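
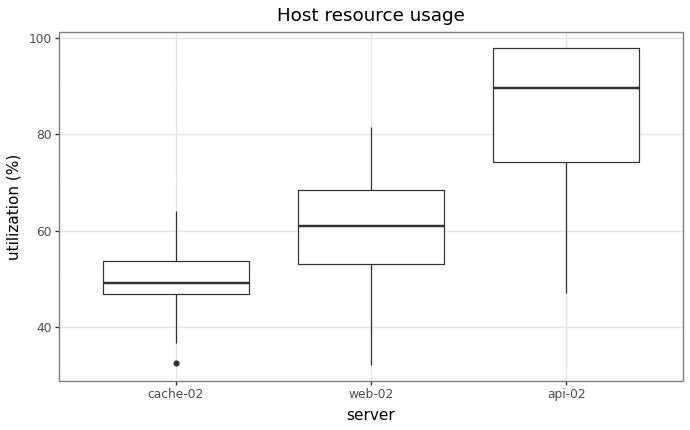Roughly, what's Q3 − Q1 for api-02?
Q3 ≈ 100, Q1 ≈ 75; IQR ≈ 25.

≈ 25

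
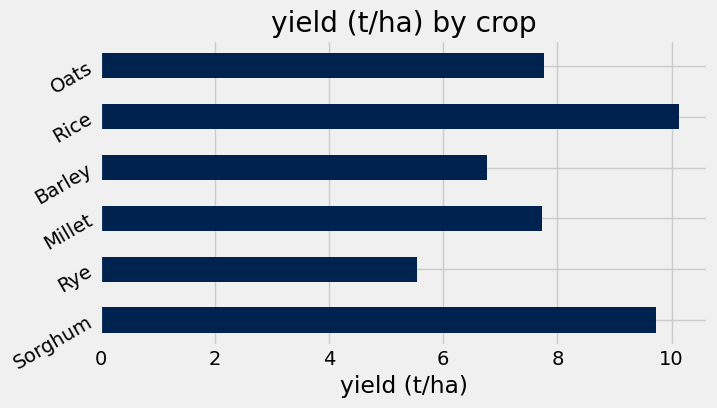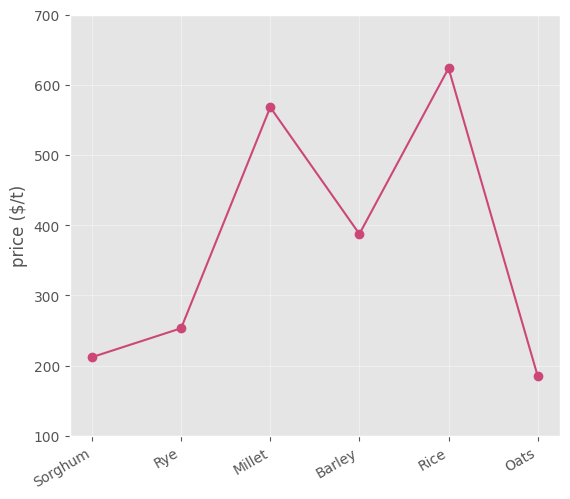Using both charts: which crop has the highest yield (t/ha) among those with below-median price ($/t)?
Chart 2 median price ($/t) ≈ 300; below-median crops: Sorghum, Rye, Oats. Among those, Sorghum has the highest yield (t/ha) (≈ 10).

Sorghum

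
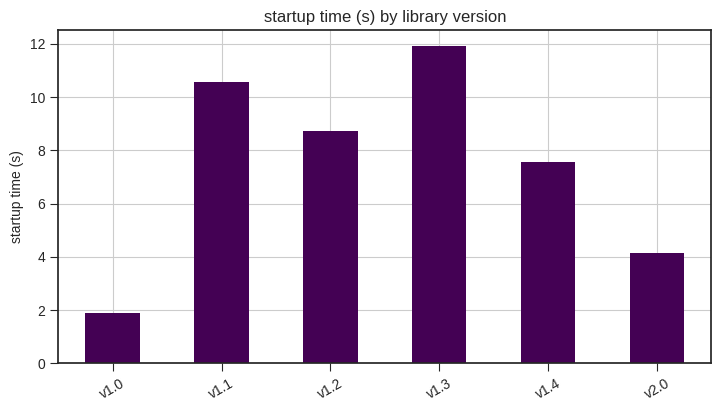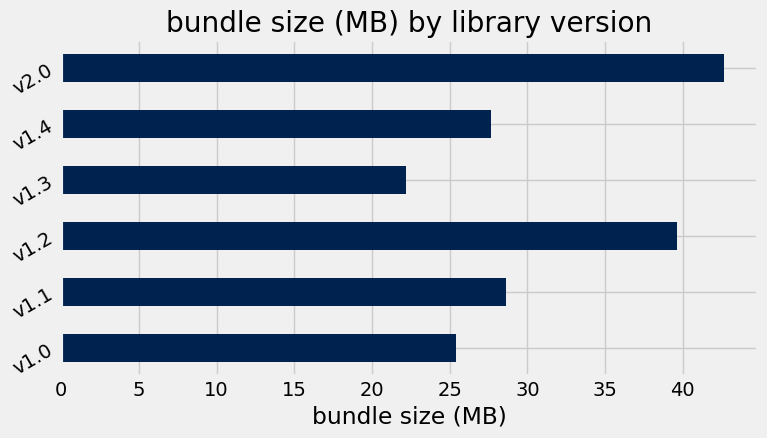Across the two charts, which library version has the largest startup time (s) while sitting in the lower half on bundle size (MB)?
v1.3

Chart 2 median bundle size (MB) ≈ 30; below-median library versions: v1.0, v1.3, v1.4. Among those, v1.3 has the highest startup time (s) (≈ 12).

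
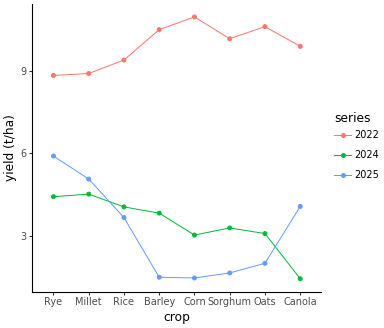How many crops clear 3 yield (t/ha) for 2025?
Above 3: Rye, Millet, Rice, Canola.

4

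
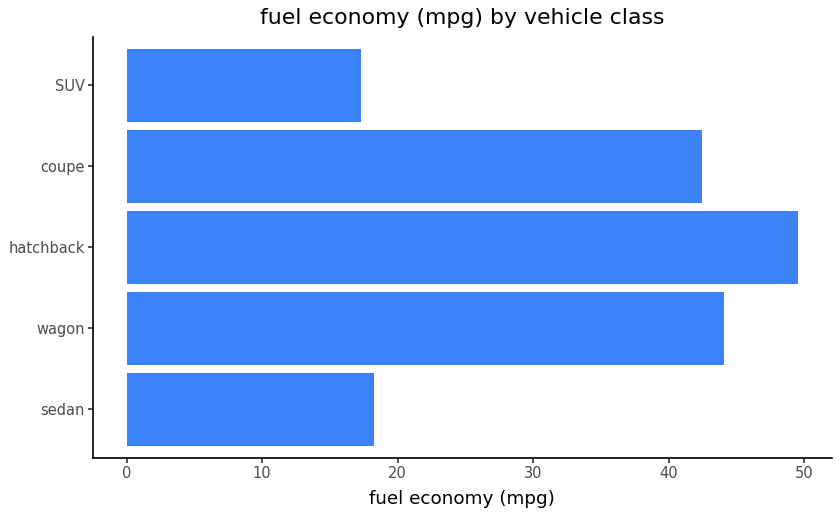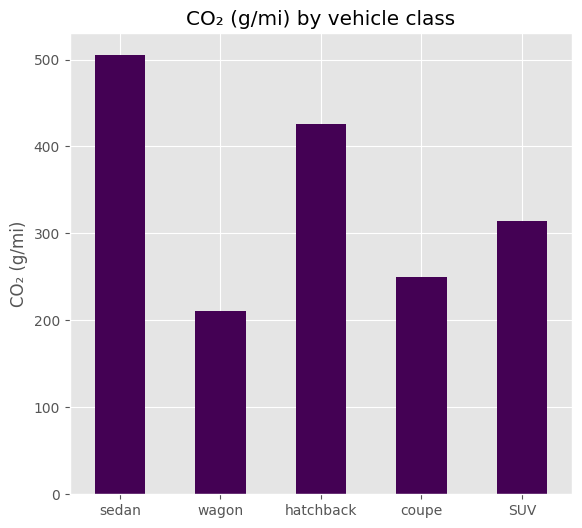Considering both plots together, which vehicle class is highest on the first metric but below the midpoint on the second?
Chart 2 median CO₂ (g/mi) ≈ 300; below-median vehicle classes: wagon, coupe. Among those, wagon has the highest fuel economy (mpg) (≈ 45).

wagon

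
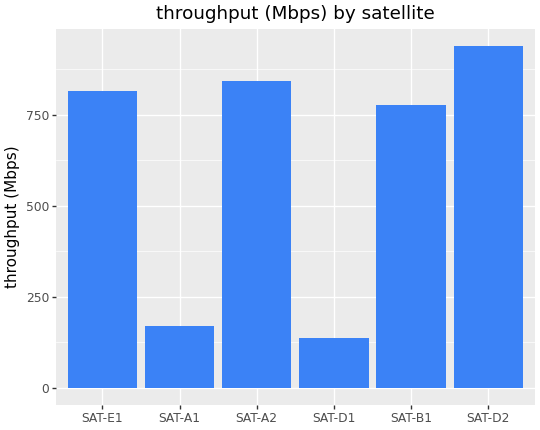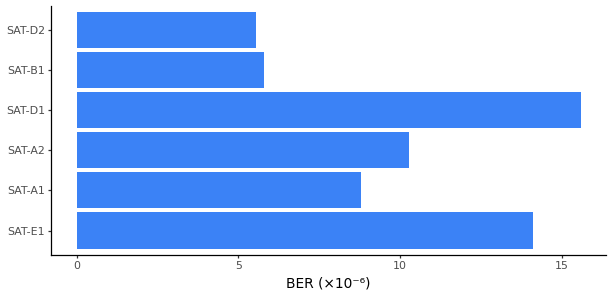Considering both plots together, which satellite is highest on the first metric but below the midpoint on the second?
Chart 2 median BER (×10⁻⁶) ≈ 10; below-median satellites: SAT-A1, SAT-B1, SAT-D2. Among those, SAT-D2 has the highest throughput (Mbps) (≈ 900).

SAT-D2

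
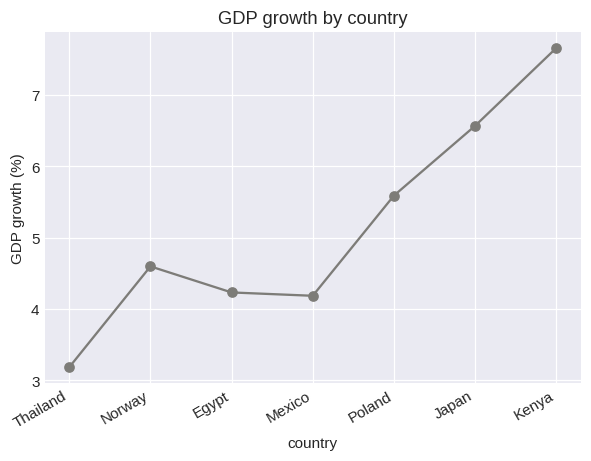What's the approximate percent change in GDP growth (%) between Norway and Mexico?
≈ -11.1%

Norway ≈ 4.5, Mexico ≈ 4.0; (4.0 − 4.5) / 4.5 ≈ -11.1%.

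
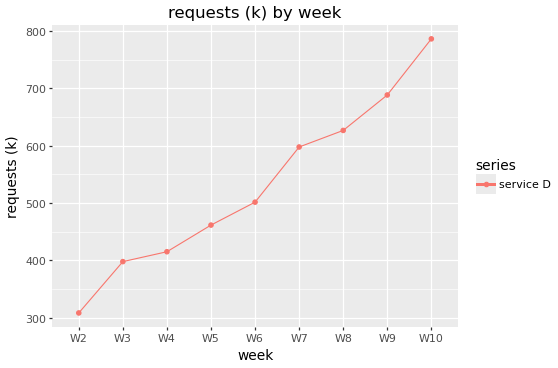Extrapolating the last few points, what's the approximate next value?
≈ 875

Last three: 650, 700, 800 → slope ≈ 75/step → next ≈ 875.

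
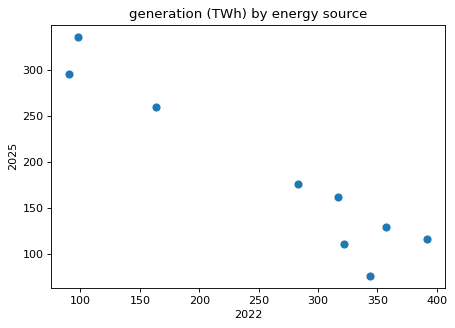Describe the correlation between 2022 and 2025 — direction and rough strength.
negative, strong

Points are negatively correlated; strong (|r| ≈ 1.0).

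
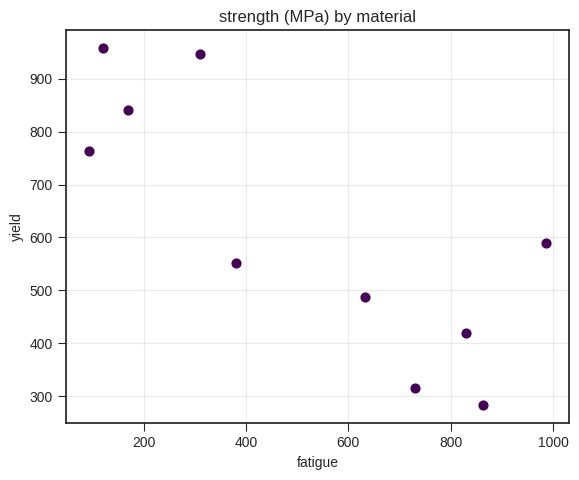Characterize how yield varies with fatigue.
Points are negatively correlated; strong (|r| ≈ 0.8).

negative, strong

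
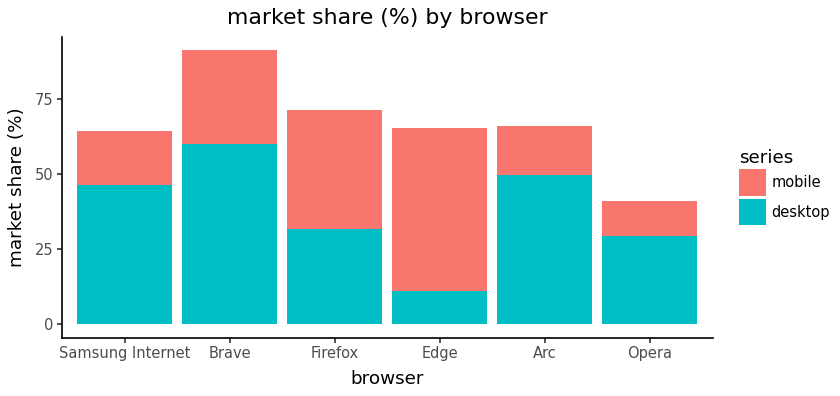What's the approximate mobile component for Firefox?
≈ 40

mobile top ≈ 70, bottom ≈ 30; segment ≈ 40.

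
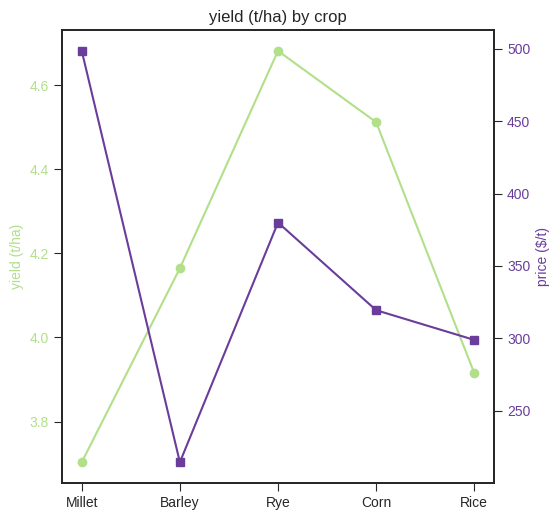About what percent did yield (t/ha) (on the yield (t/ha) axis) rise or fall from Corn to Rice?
Corn ≈ 4.5, Rice ≈ 3.9; (3.9 − 4.5) / 4.5 ≈ -13.3%.

≈ -13.3%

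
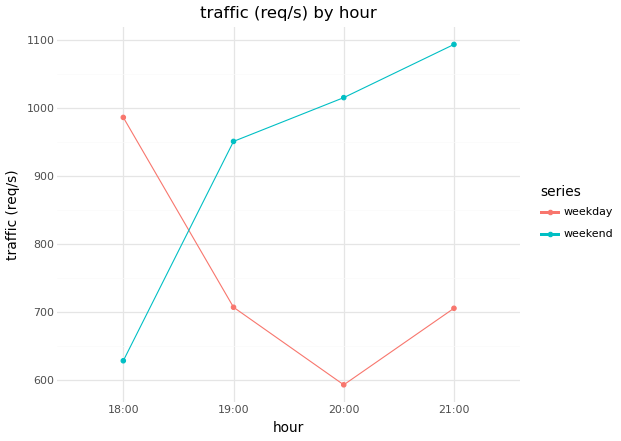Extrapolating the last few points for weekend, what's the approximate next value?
Last three: 950, 1000, 1100 → slope ≈ 75/step → next ≈ 1175.

≈ 1175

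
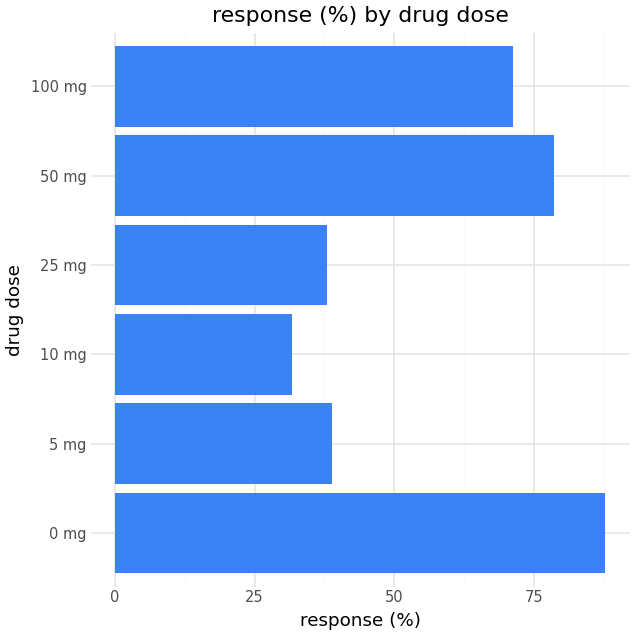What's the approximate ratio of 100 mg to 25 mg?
≈ 1.75×

100 mg ≈ 70, 25 mg ≈ 40; 70/40 ≈ 1.75.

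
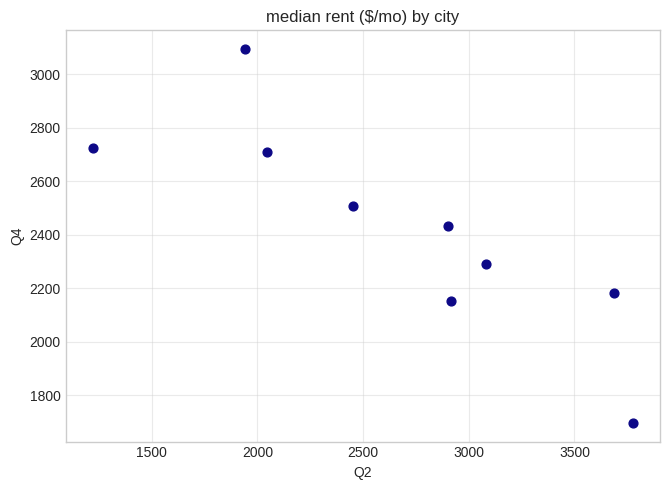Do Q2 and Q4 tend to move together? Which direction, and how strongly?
Points are negatively correlated; strong (|r| ≈ 0.8).

negative, strong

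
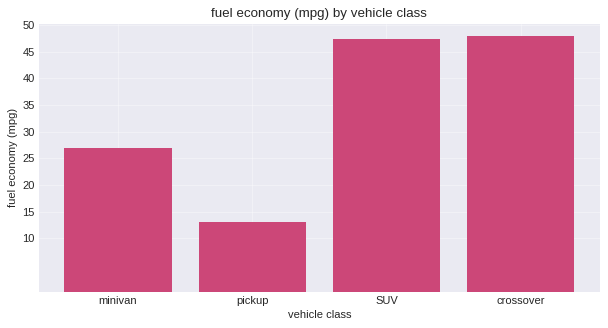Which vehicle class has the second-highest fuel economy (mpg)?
SUV

Top 3: crossover ≈ 50, SUV ≈ 45, minivan ≈ 25.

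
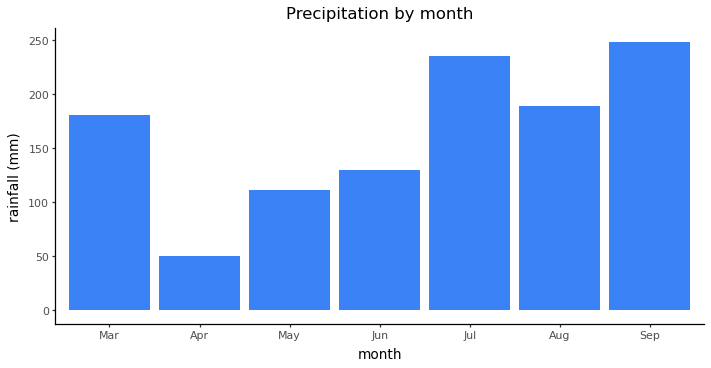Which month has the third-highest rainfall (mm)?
Top 4: Sep ≈ 250, Jul ≈ 225, Aug ≈ 200, Mar ≈ 175.

Aug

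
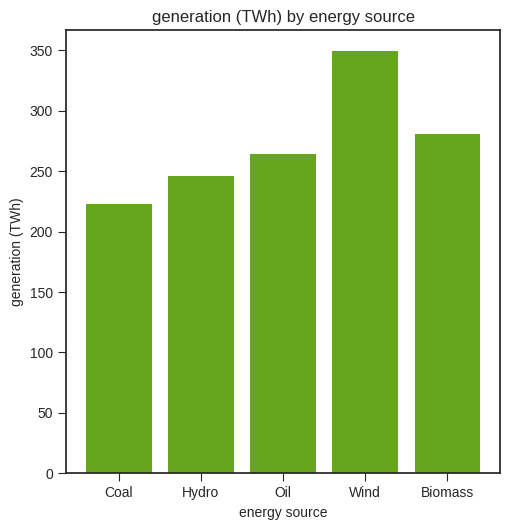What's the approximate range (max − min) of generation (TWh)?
Max Wind ≈ 350, min Coal ≈ 200; range ≈ 150.

≈ 150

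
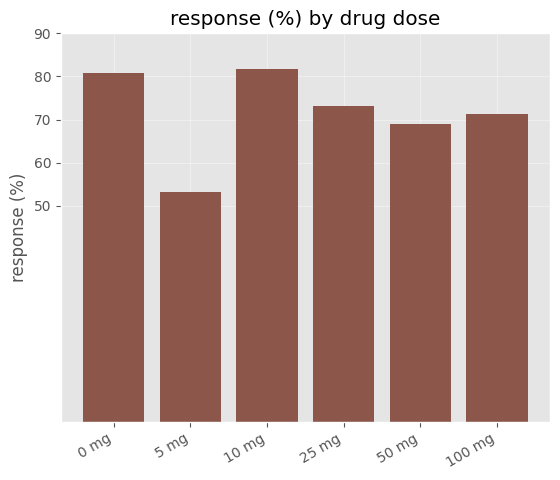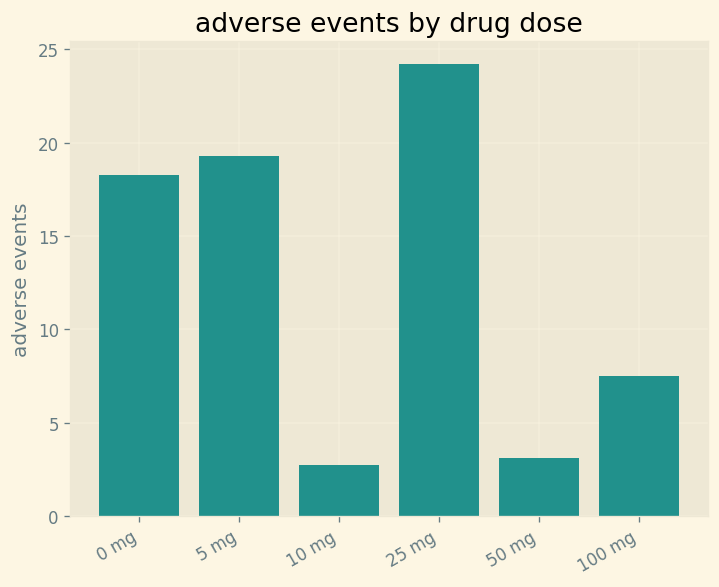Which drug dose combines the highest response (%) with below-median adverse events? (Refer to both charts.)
10 mg

Chart 2 median adverse events ≈ 15; below-median drug doses: 10 mg, 50 mg, 100 mg. Among those, 10 mg has the highest response (%) (≈ 80).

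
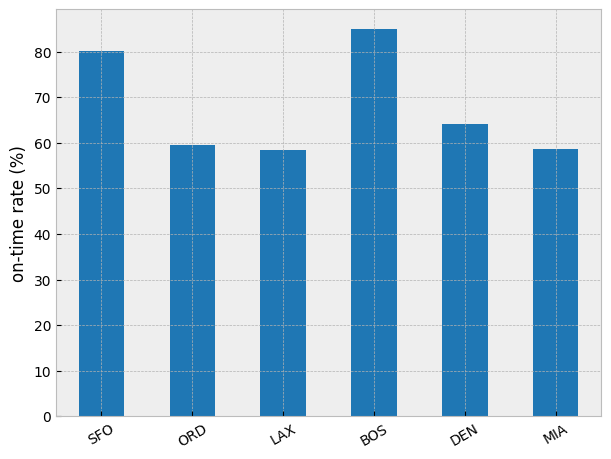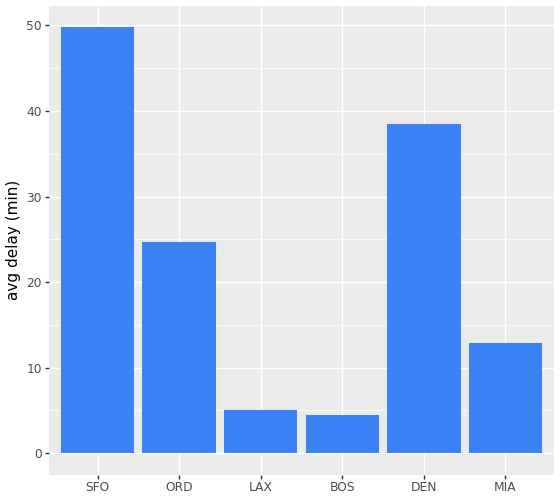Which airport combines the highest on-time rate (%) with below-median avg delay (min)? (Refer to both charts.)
Chart 2 median avg delay (min) ≈ 20; below-median airports: LAX, BOS, MIA. Among those, BOS has the highest on-time rate (%) (≈ 80).

BOS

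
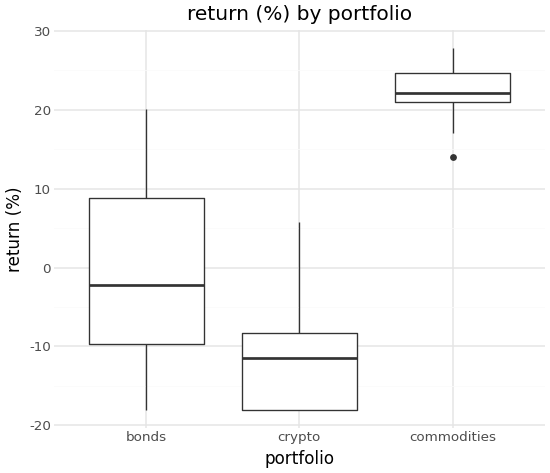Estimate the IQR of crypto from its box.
≈ 10

Q3 ≈ -10, Q1 ≈ -20; IQR ≈ 10.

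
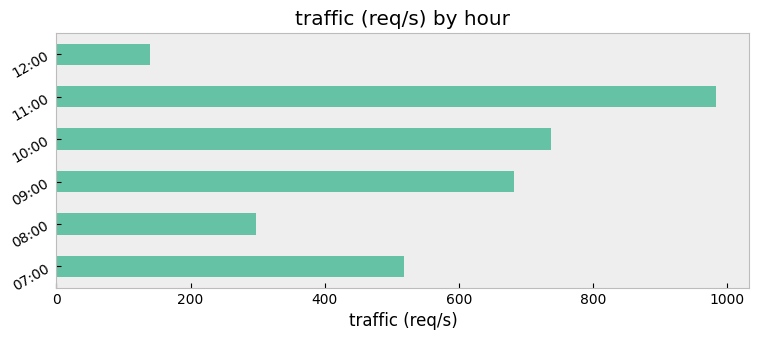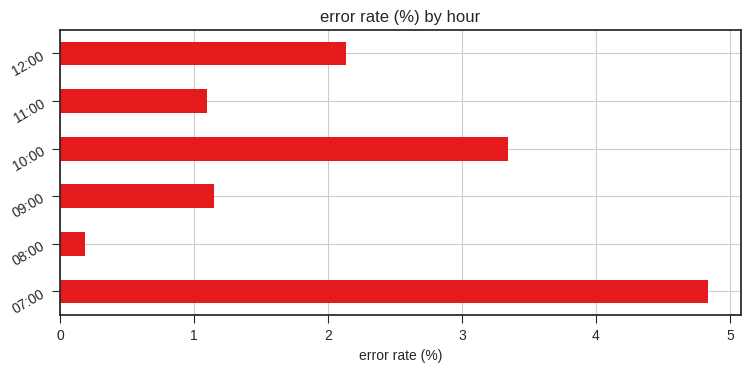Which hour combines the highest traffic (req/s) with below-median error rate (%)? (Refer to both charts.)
11:00

Chart 2 median error rate (%) ≈ 1.5; below-median hours: 08:00, 09:00, 11:00. Among those, 11:00 has the highest traffic (req/s) (≈ 1000).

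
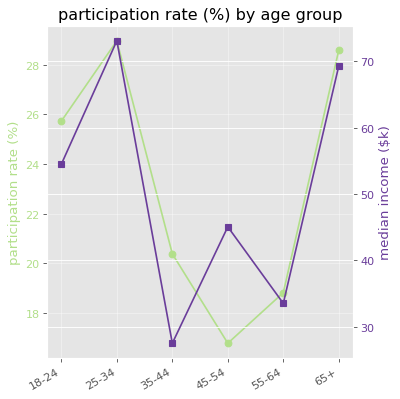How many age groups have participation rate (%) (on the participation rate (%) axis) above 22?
Above 22: 18-24, 25-34, 65+.

3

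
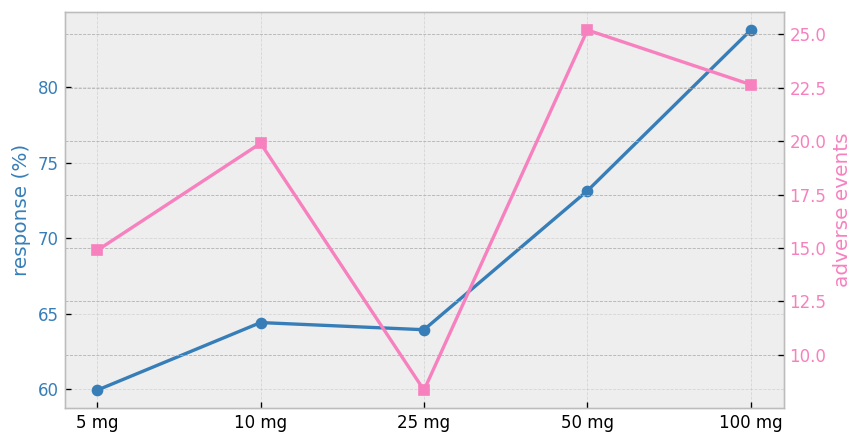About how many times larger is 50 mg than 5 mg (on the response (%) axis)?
≈ 1.23×

50 mg ≈ 74, 5 mg ≈ 60; 74/60 ≈ 1.23.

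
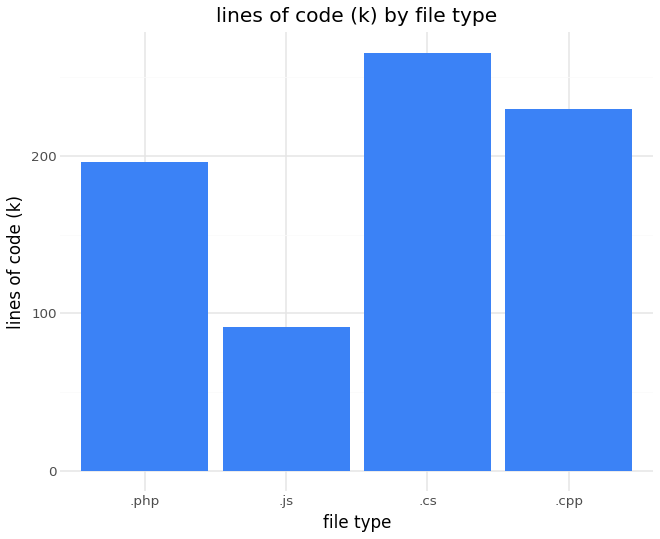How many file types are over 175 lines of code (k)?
Above 175: .php, .cs, .cpp.

3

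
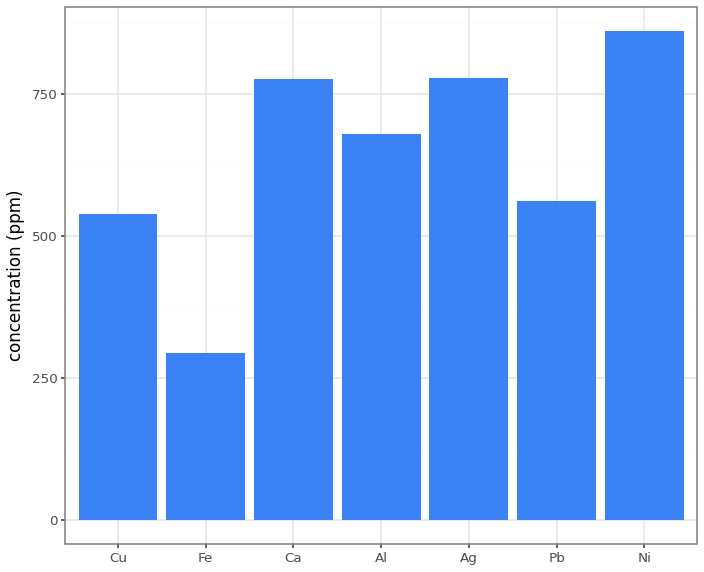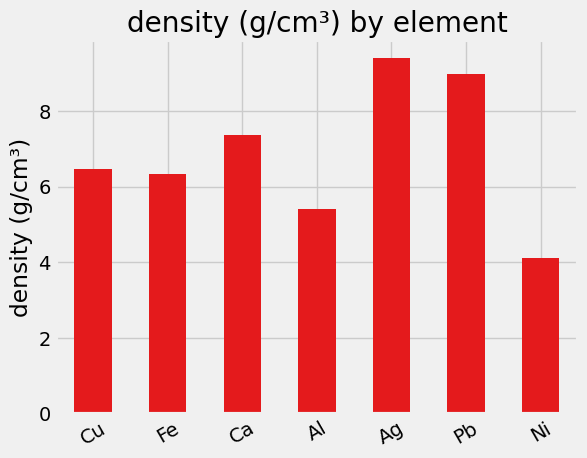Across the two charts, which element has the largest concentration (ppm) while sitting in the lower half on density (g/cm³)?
Ni

Chart 2 median density (g/cm³) ≈ 6; below-median elements: Fe, Al, Ni. Among those, Ni has the highest concentration (ppm) (≈ 900).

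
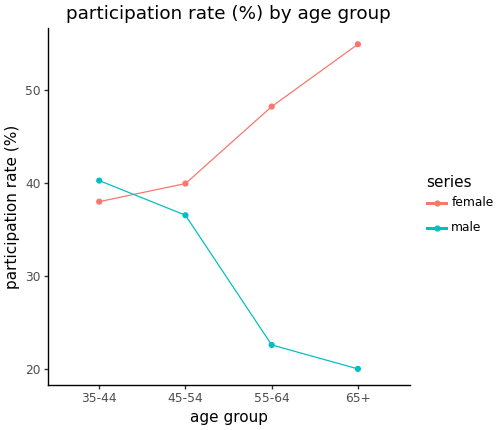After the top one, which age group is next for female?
Top 3 for female: 65+ ≈ 55, 55-64 ≈ 50, 45-54 ≈ 40.

55-64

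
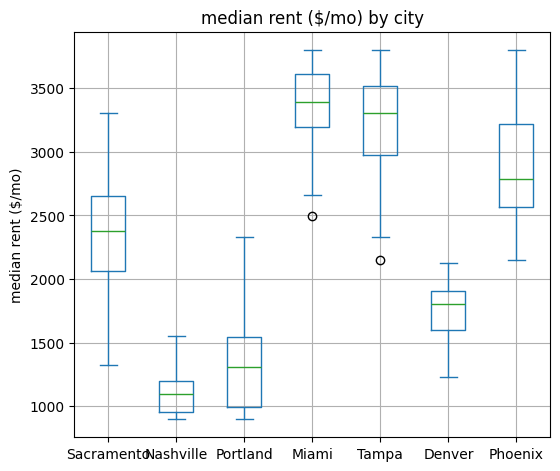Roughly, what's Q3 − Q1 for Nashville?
Q3 ≈ 1200, Q1 ≈ 1000; IQR ≈ 200.

≈ 200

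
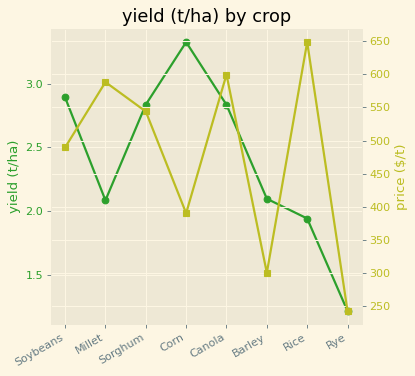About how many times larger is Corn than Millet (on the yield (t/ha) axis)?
≈ 1.7×

Corn ≈ 3.4, Millet ≈ 2.0; 3.4/2.0 ≈ 1.7.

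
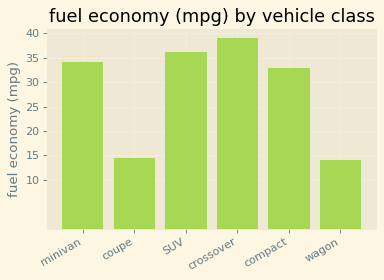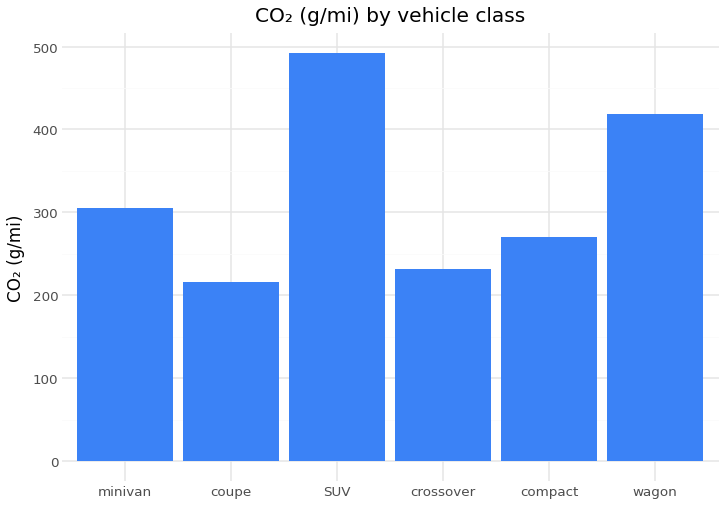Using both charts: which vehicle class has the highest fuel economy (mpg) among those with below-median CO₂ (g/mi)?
crossover

Chart 2 median CO₂ (g/mi) ≈ 300; below-median vehicle classes: coupe, crossover, compact. Among those, crossover has the highest fuel economy (mpg) (≈ 40).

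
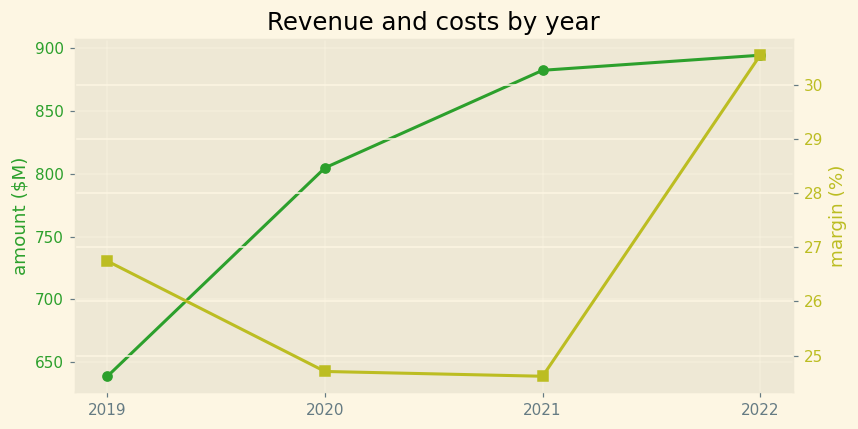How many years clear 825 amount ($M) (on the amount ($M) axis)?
2

Above 825: 2021, 2022.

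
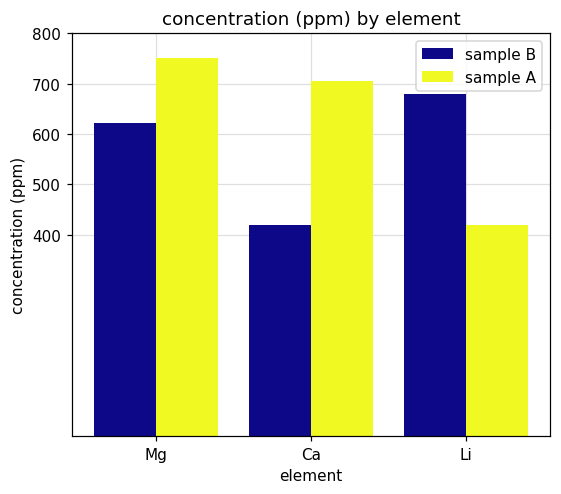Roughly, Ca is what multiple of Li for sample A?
Ca ≈ 700, Li ≈ 400; 700/400 ≈ 1.75.

≈ 1.75×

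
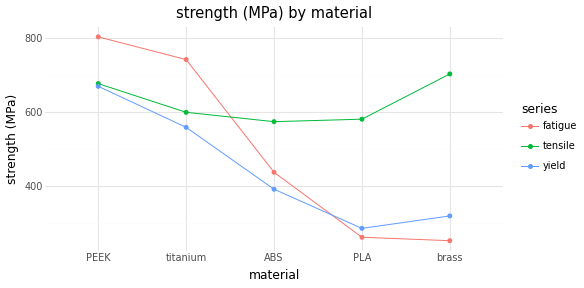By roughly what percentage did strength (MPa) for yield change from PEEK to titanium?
≈ -15.4%

PEEK ≈ 650, titanium ≈ 550; (550 − 650) / 650 ≈ -15.4%.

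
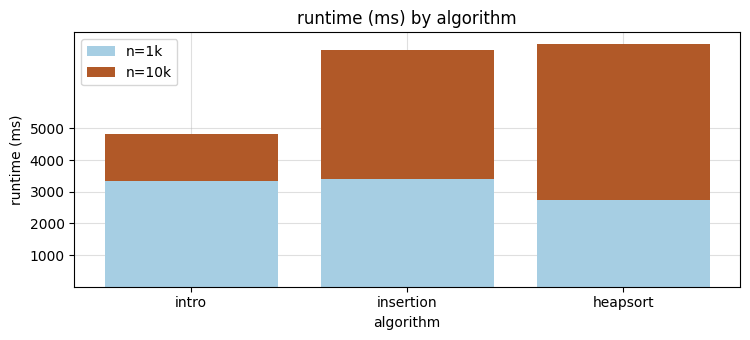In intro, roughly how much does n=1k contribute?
≈ 3000

n=1k top ≈ 3000, bottom ≈ 0; segment ≈ 3000.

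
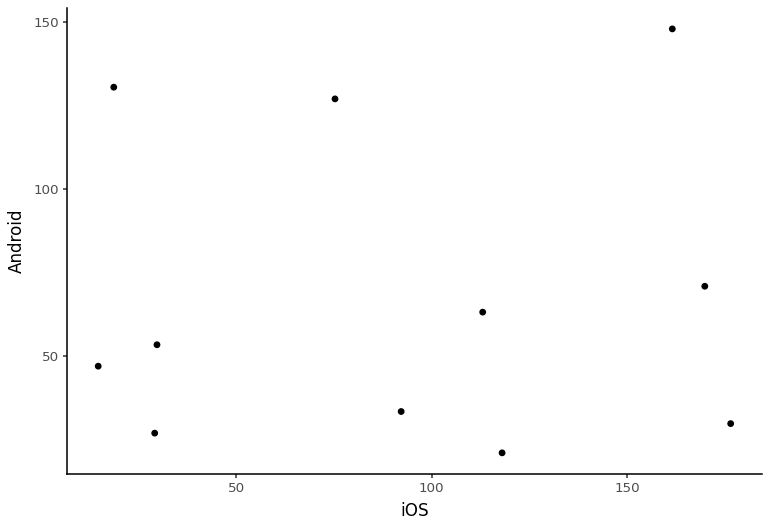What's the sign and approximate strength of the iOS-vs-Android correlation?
no clear correlation

Points are roughly uncorrelated; weak (|r| ≈ 0.0).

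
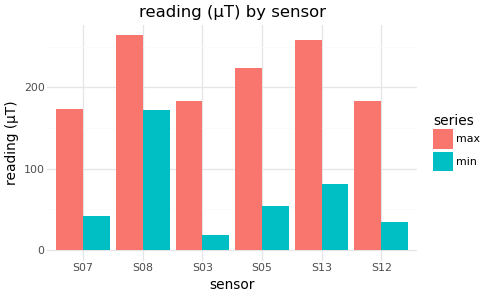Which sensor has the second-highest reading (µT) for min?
Top 3 for min: S08 ≈ 175, S13 ≈ 75, S05 ≈ 50.

S13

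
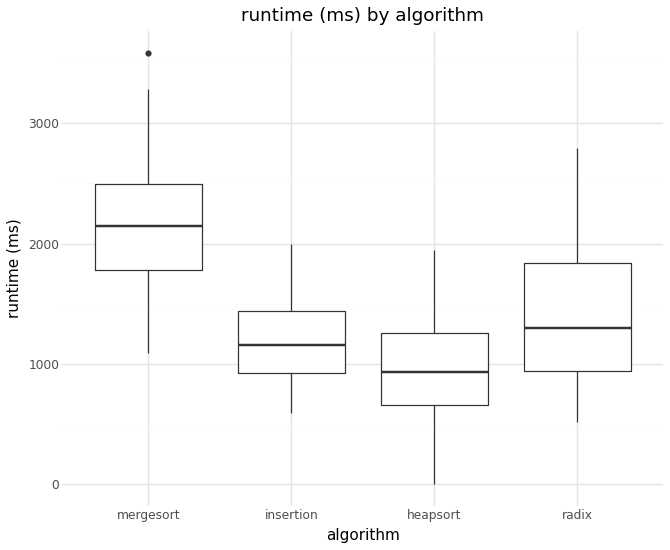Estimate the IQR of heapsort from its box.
Q3 ≈ 1200, Q1 ≈ 600; IQR ≈ 600.

≈ 600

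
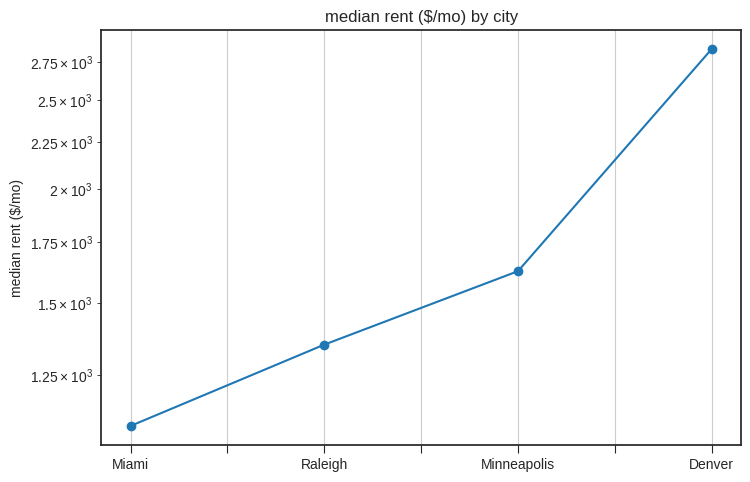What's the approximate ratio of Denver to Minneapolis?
≈ 1.75×

Denver ≈ 2800, Minneapolis ≈ 1600; 2800/1600 ≈ 1.75.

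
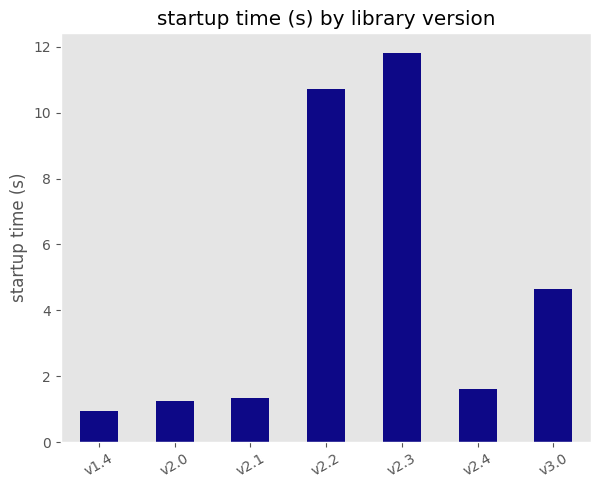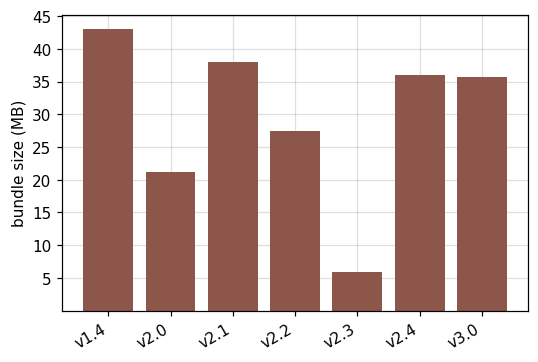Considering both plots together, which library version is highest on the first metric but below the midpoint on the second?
v2.3

Chart 2 median bundle size (MB) ≈ 35; below-median library versions: v2.0, v2.2, v2.3. Among those, v2.3 has the highest startup time (s) (≈ 12).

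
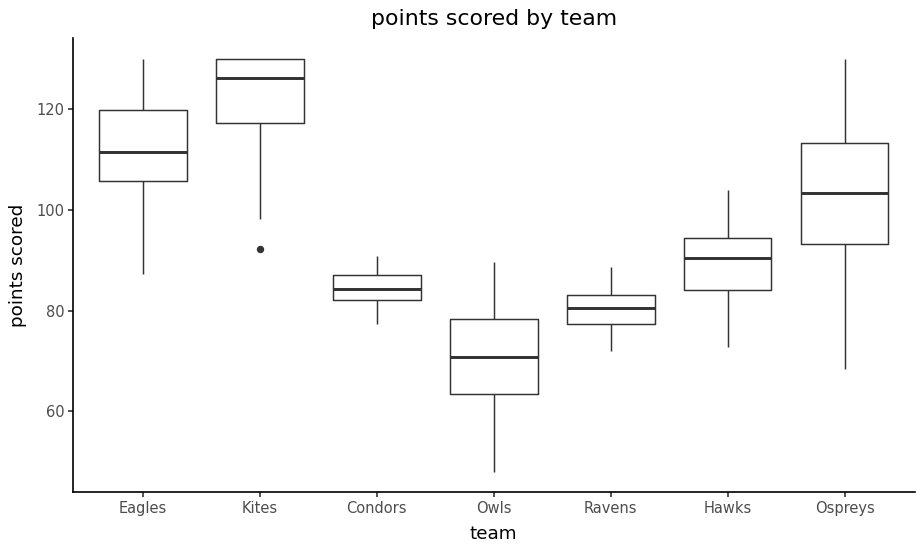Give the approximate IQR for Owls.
≈ 15

Q3 ≈ 80, Q1 ≈ 65; IQR ≈ 15.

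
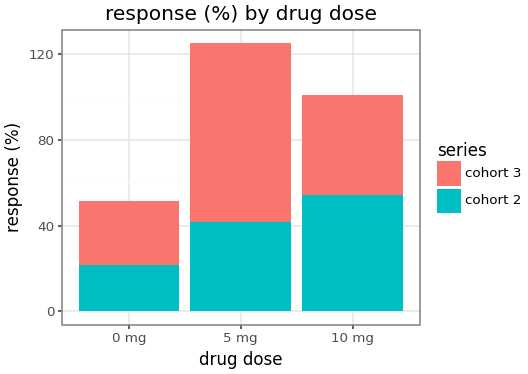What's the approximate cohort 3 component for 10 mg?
≈ 40

cohort 3 top ≈ 100, bottom ≈ 60; segment ≈ 40.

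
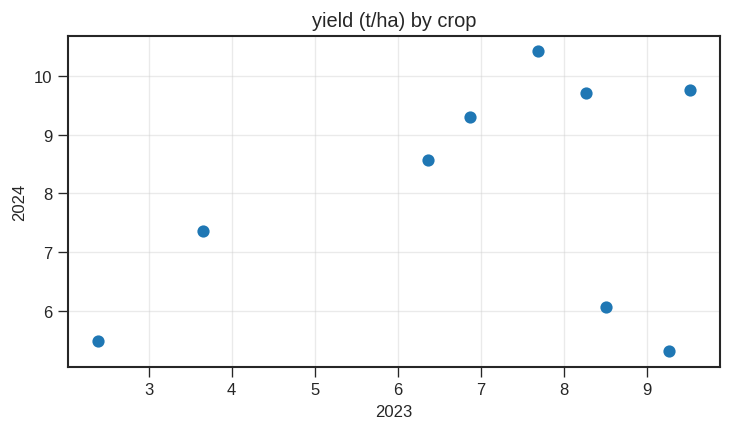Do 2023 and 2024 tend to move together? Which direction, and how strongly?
Points are positively correlated; weak (|r| ≈ 0.3).

positive, weak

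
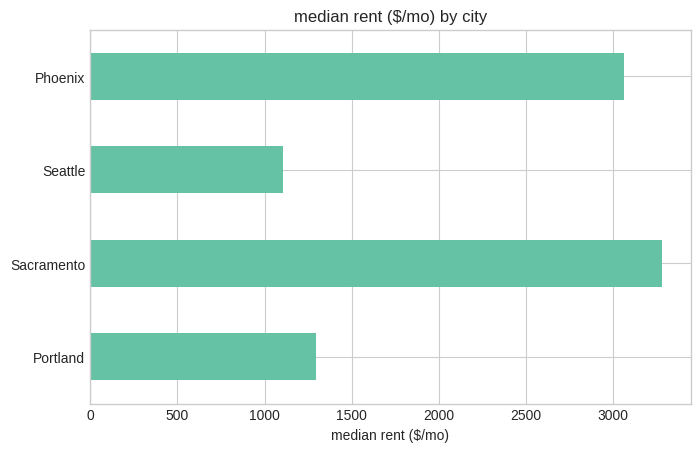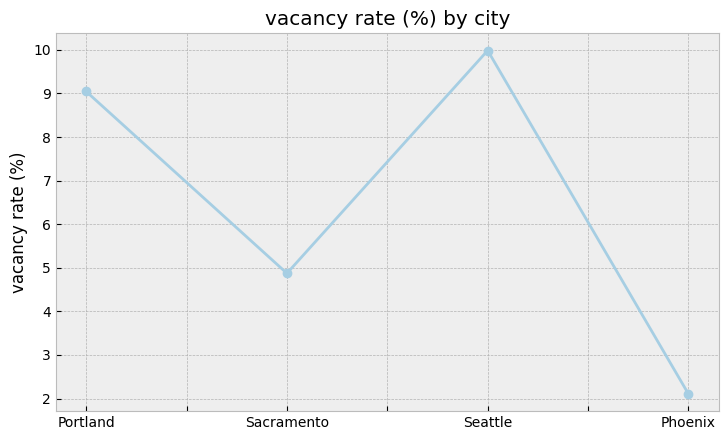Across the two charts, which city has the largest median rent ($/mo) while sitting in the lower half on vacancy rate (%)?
Chart 2 median vacancy rate (%) ≈ 7; below-median cities: Sacramento, Phoenix. Among those, Sacramento has the highest median rent ($/mo) (≈ 3500).

Sacramento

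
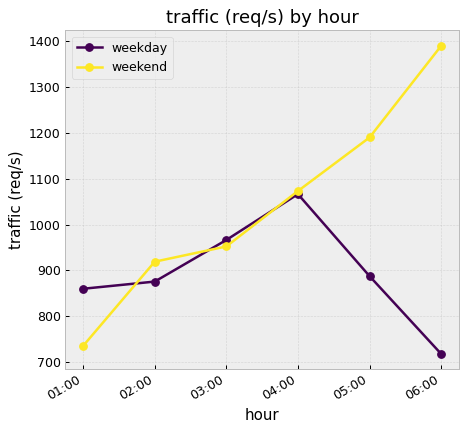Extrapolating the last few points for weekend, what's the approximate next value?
≈ 1550

Last three: 1100, 1200, 1400 → slope ≈ 150/step → next ≈ 1550.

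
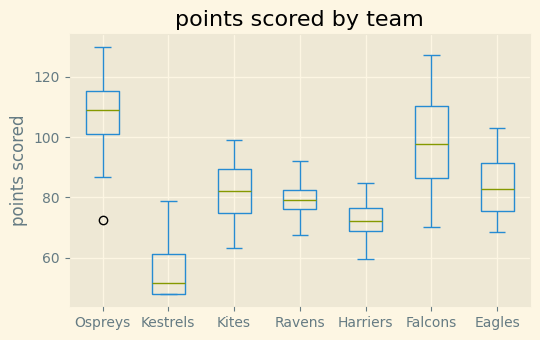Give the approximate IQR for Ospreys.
Q3 ≈ 115, Q1 ≈ 100; IQR ≈ 15.

≈ 15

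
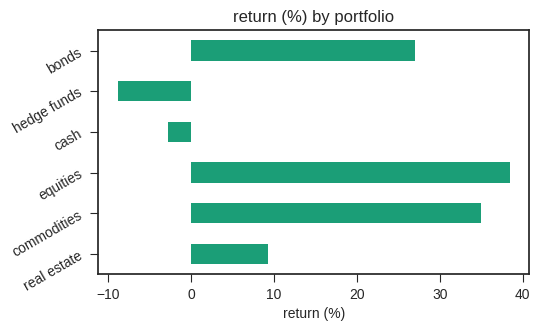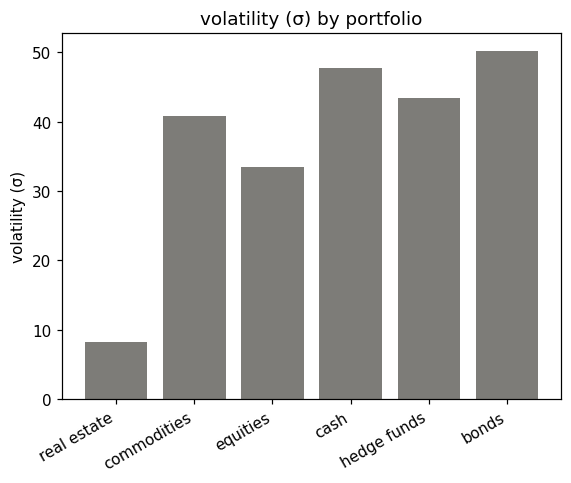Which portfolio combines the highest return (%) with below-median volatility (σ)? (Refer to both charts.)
equities

Chart 2 median volatility (σ) ≈ 40; below-median portfolios: real estate, commodities, equities. Among those, equities has the highest return (%) (≈ 40).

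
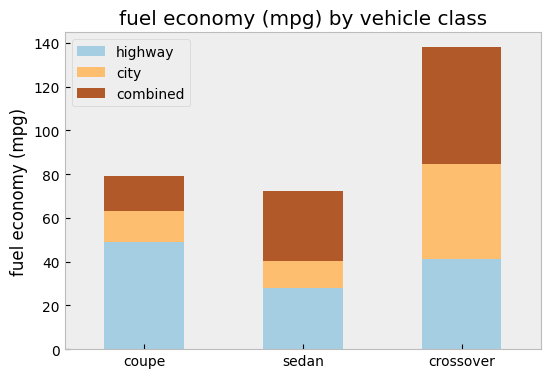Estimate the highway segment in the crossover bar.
≈ 40

highway top ≈ 40, bottom ≈ 0; segment ≈ 40.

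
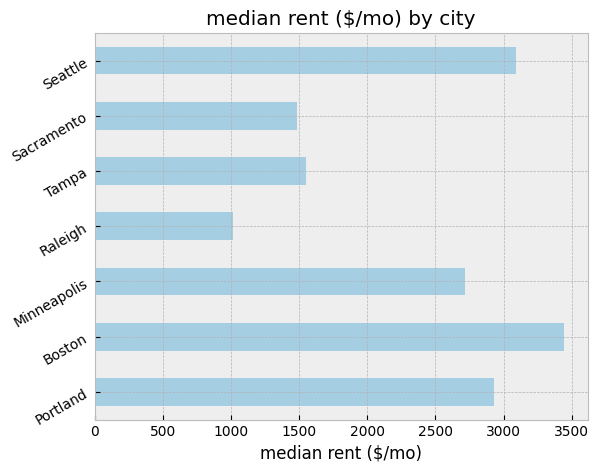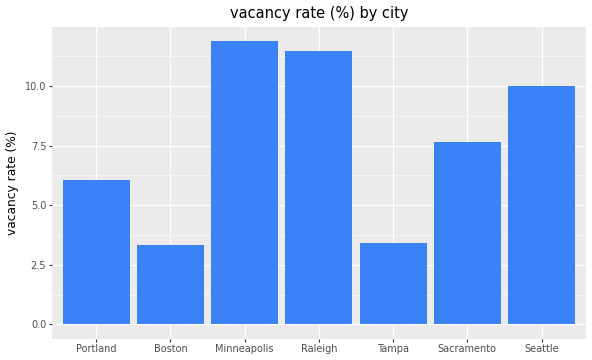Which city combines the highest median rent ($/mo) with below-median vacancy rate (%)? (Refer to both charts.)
Chart 2 median vacancy rate (%) ≈ 8; below-median cities: Portland, Boston, Tampa. Among those, Boston has the highest median rent ($/mo) (≈ 3500).

Boston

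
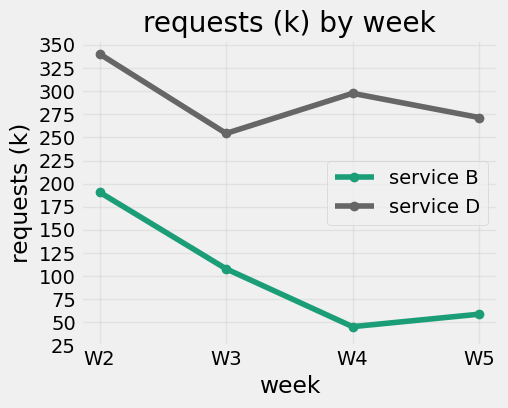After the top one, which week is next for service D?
Top 3 for service D: W2 ≈ 350, W4 ≈ 300, W5 ≈ 275.

W4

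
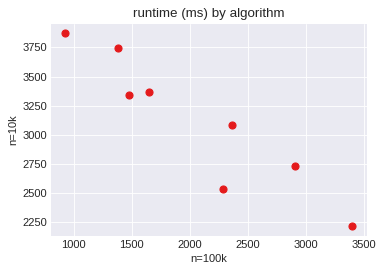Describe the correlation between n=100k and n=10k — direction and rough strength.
negative, strong

Points are negatively correlated; strong (|r| ≈ 0.9).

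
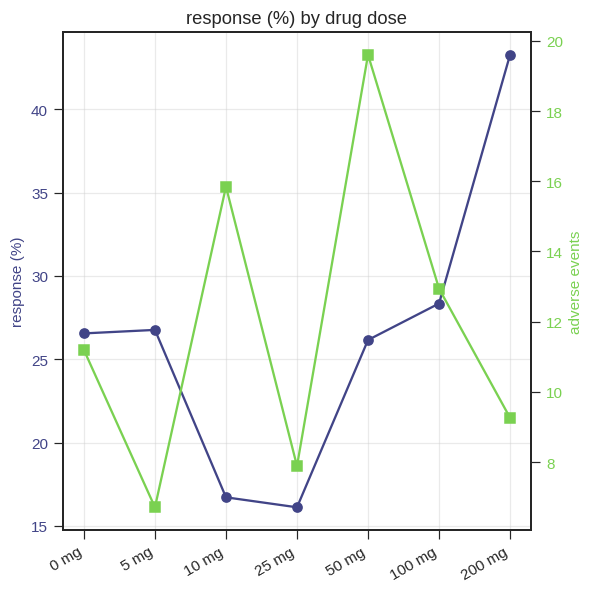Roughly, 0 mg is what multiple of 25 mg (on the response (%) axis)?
0 mg ≈ 25, 25 mg ≈ 15; 25/15 ≈ 1.67.

≈ 1.67×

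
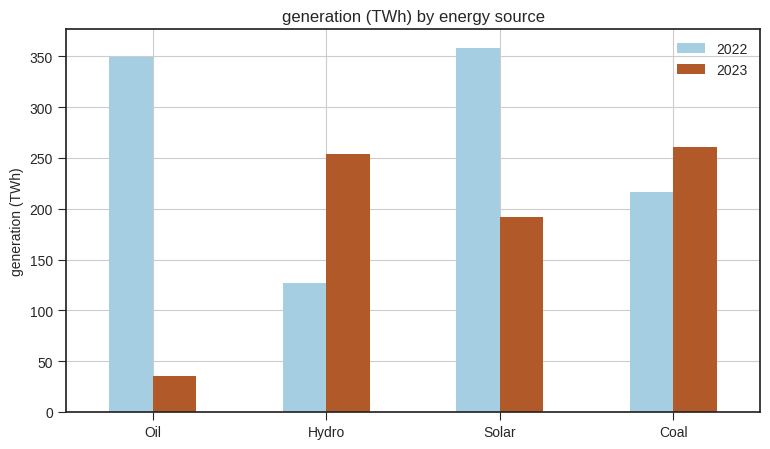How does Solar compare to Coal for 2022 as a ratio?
≈ 1.75×

Solar ≈ 350, Coal ≈ 200; 350/200 ≈ 1.75.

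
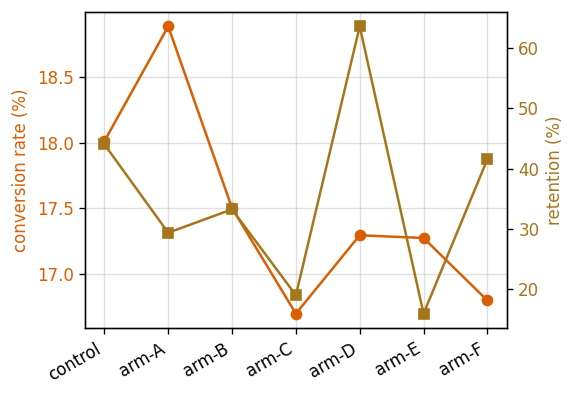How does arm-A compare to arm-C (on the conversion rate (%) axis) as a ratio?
≈ 1.13×

arm-A ≈ 18.8, arm-C ≈ 16.6; 18.8/16.6 ≈ 1.13.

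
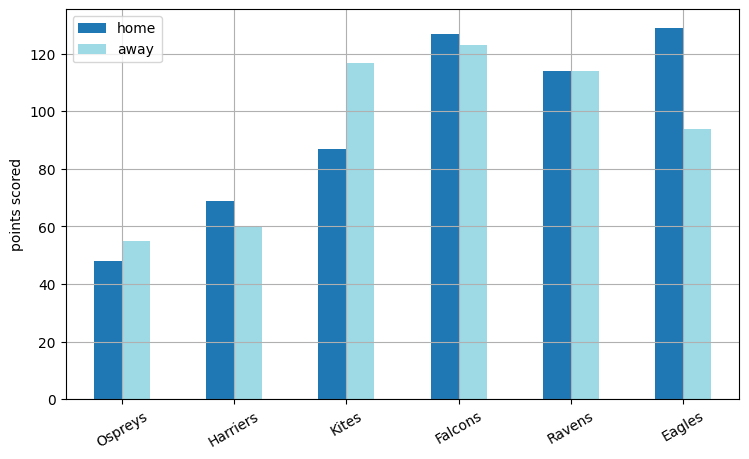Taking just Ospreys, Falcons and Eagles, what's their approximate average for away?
(60 + 120 + 100) / 3 ≈ 93.

≈ 93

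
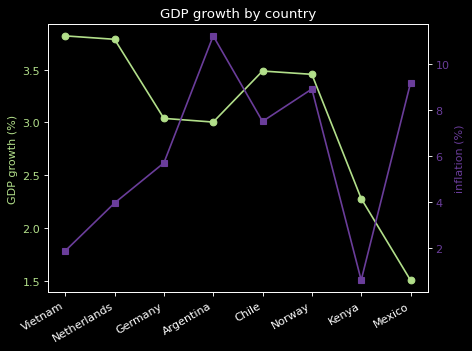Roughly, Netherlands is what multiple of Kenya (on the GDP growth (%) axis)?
≈ 1.73×

Netherlands ≈ 3.8, Kenya ≈ 2.2; 3.8/2.2 ≈ 1.73.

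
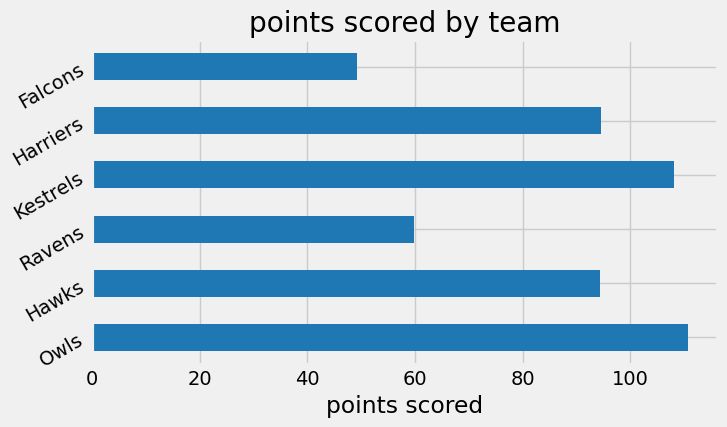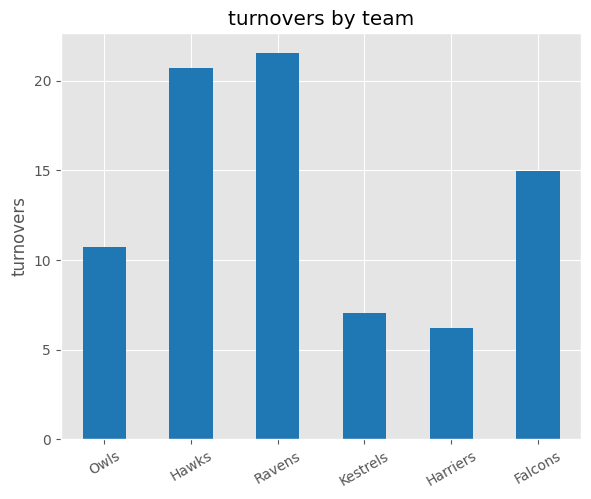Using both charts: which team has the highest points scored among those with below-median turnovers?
Owls

Chart 2 median turnovers ≈ 12; below-median teams: Owls, Kestrels, Harriers. Among those, Owls has the highest points scored (≈ 120).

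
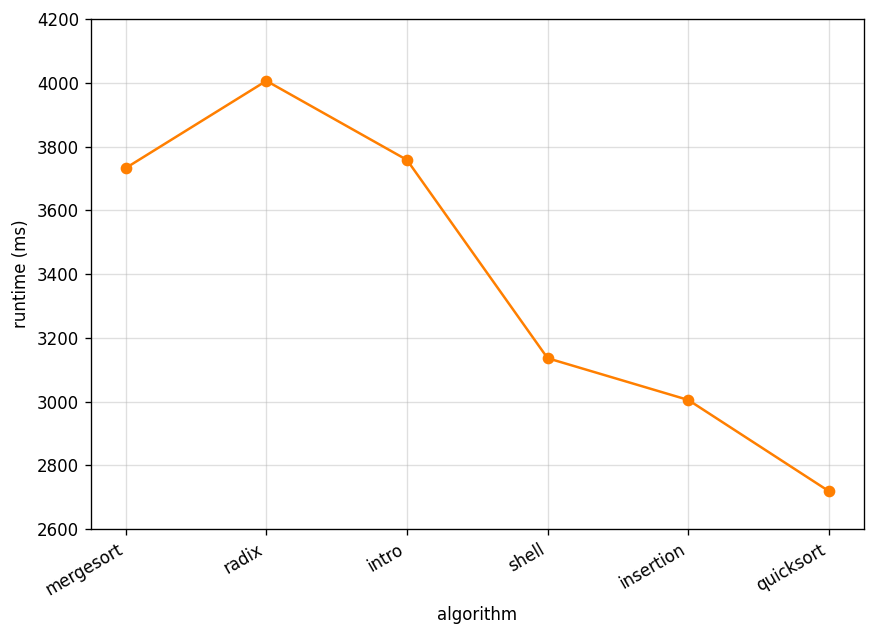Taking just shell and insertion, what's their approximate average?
≈ 3100

(3200 + 3000) / 2 ≈ 3100.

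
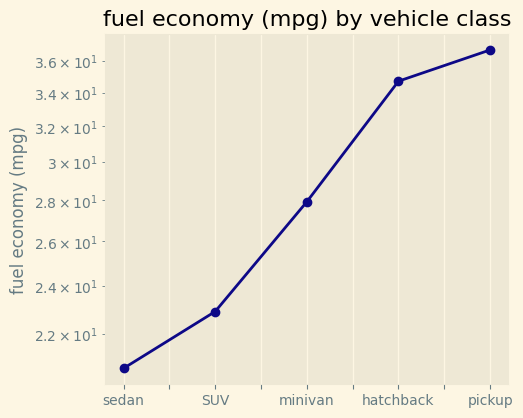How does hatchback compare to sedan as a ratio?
≈ 1.7×

hatchback ≈ 34, sedan ≈ 20; 34/20 ≈ 1.7.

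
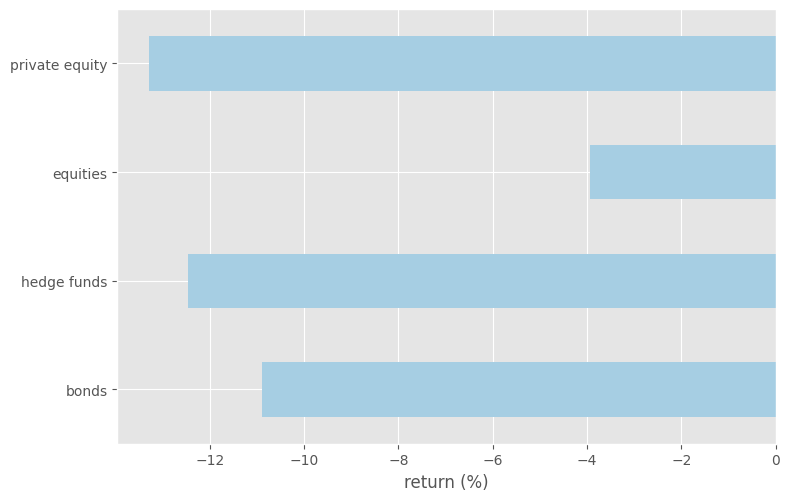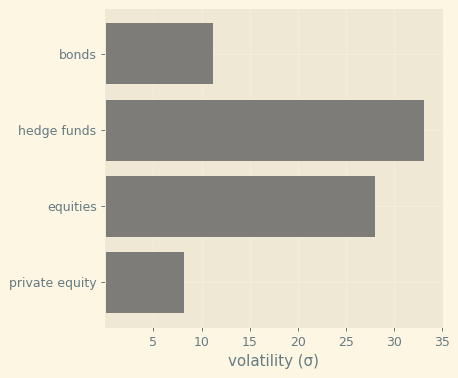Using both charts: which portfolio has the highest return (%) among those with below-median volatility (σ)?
Chart 2 median volatility (σ) ≈ 20; below-median portfolios: bonds, private equity. Among those, bonds has the highest return (%) (≈ -11).

bonds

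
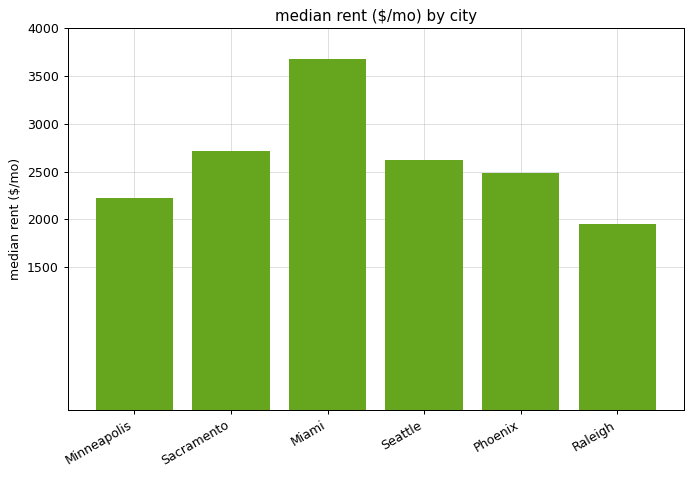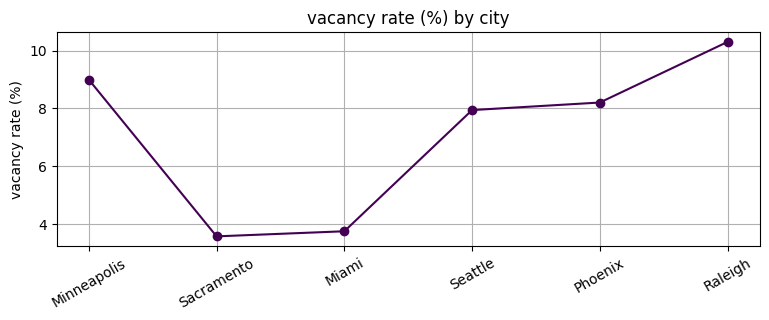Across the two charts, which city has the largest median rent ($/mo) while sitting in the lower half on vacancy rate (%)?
Chart 2 median vacancy rate (%) ≈ 8; below-median cities: Sacramento, Miami, Seattle. Among those, Miami has the highest median rent ($/mo) (≈ 3500).

Miami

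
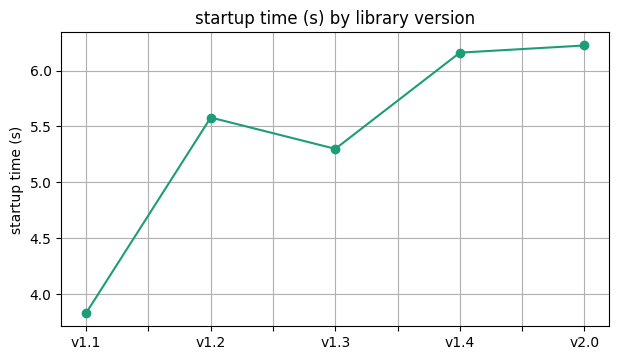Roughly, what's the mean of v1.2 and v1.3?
≈ 5.4

(5.6 + 5.2) / 2 ≈ 5.4.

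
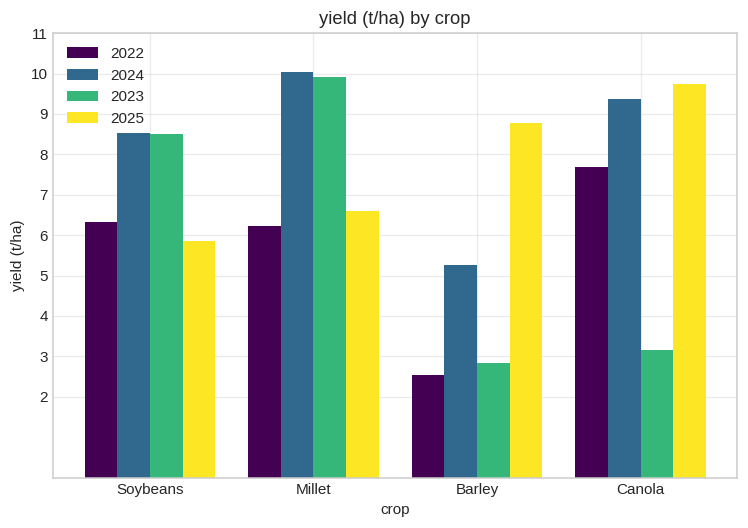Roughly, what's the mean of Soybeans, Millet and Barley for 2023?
≈ 7

(9 + 10 + 3) / 3 ≈ 7.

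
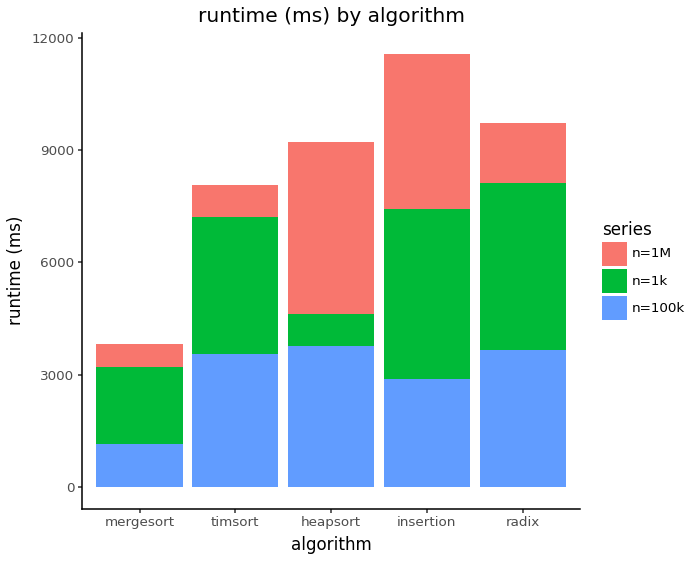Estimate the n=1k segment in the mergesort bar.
≈ 2000

n=1k top ≈ 3000, bottom ≈ 1000; segment ≈ 2000.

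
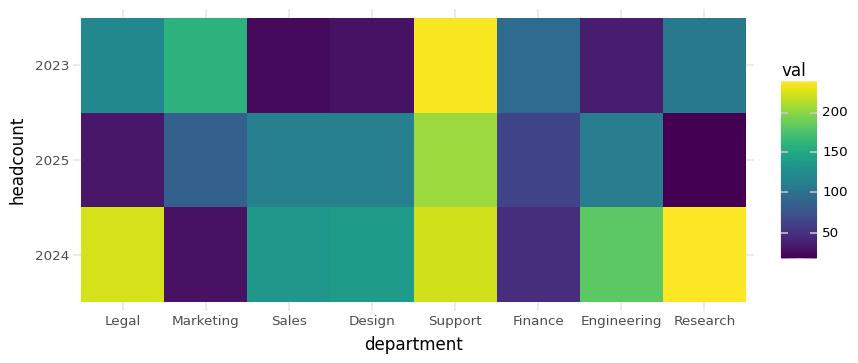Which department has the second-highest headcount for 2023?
Top 3 for 2023: Support ≈ 240, Marketing ≈ 160, Legal ≈ 120.

Marketing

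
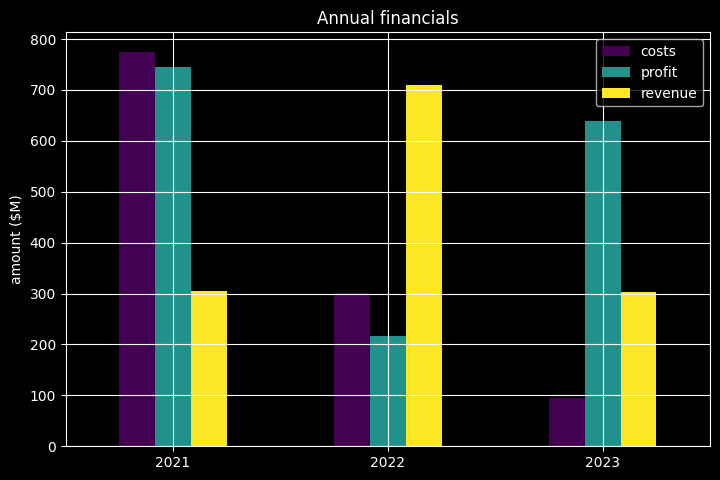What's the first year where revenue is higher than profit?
2022

2021: revenue ≈ 300 vs profit ≈ 700 (not yet); 2022: revenue ≈ 700 vs profit ≈ 200 (first crossover).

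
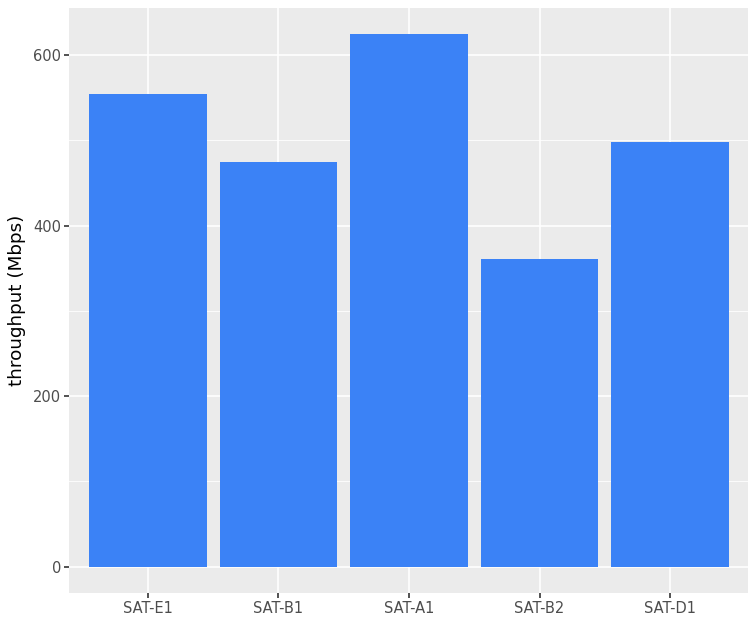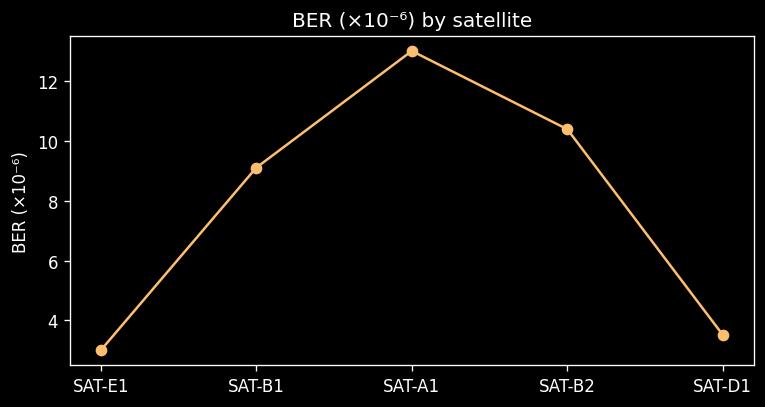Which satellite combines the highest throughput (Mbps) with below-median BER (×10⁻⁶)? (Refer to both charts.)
Chart 2 median BER (×10⁻⁶) ≈ 10; below-median satellites: SAT-E1, SAT-D1. Among those, SAT-E1 has the highest throughput (Mbps) (≈ 600).

SAT-E1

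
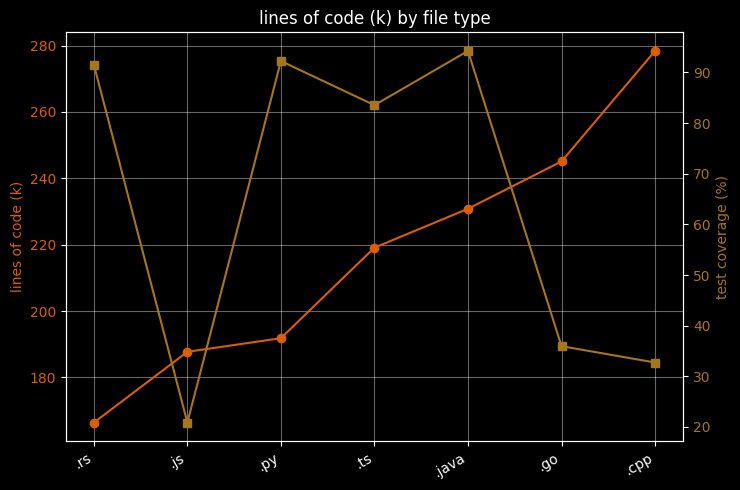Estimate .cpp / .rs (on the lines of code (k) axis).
≈ 1.65×

.cpp ≈ 280, .rs ≈ 170; 280/170 ≈ 1.65.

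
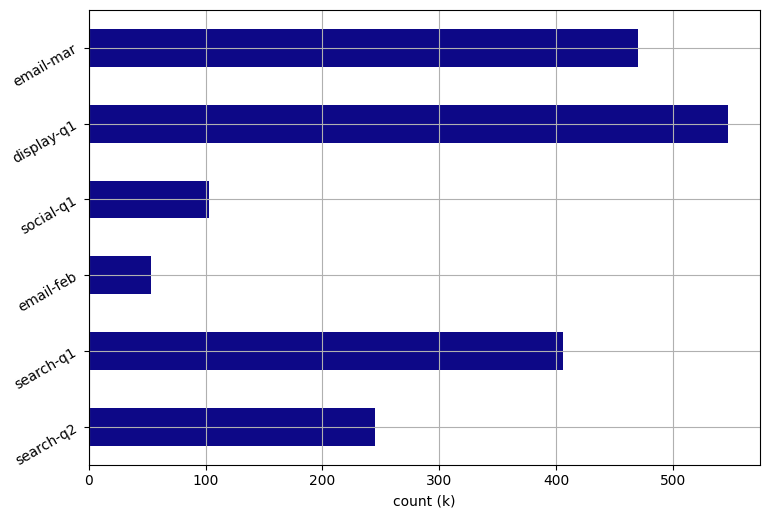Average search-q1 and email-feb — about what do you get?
≈ 225

(400 + 50) / 2 ≈ 225.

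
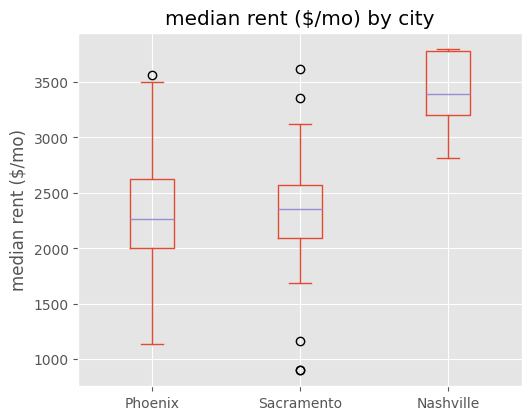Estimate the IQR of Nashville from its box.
≈ 600

Q3 ≈ 3800, Q1 ≈ 3200; IQR ≈ 600.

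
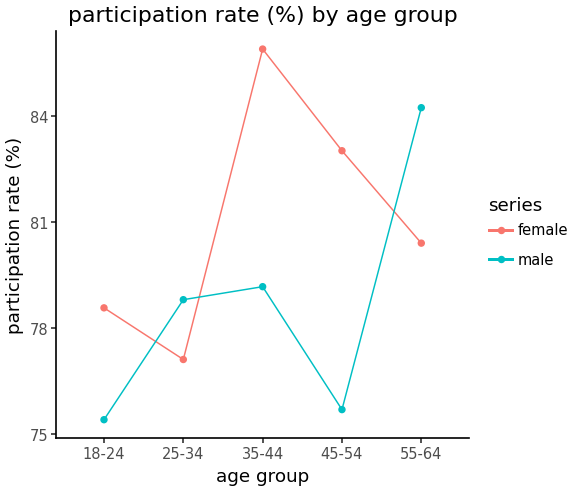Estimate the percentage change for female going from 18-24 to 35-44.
≈ +8.9%

18-24 ≈ 79, 35-44 ≈ 86; (86 − 79) / 79 ≈ +8.9%.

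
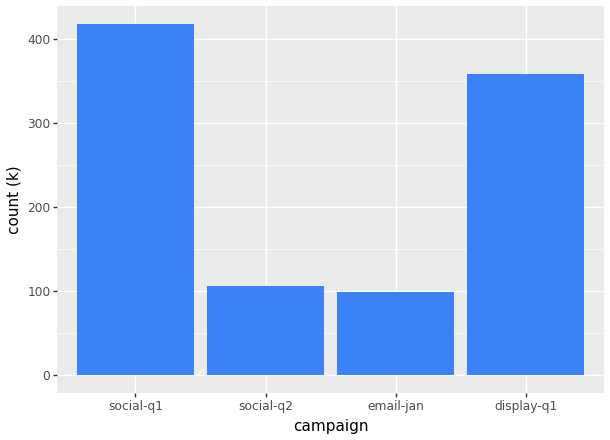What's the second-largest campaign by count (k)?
display-q1

Top 3: social-q1 ≈ 400, display-q1 ≈ 350, social-q2 ≈ 100.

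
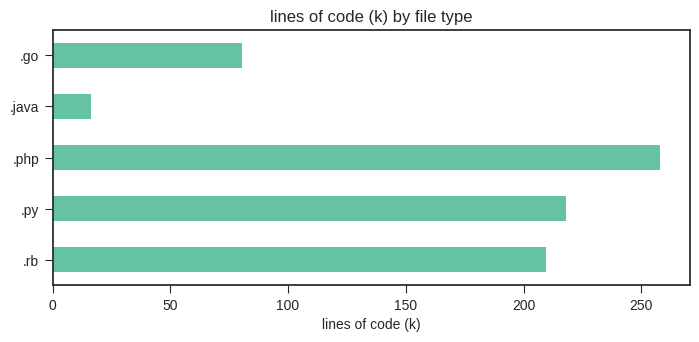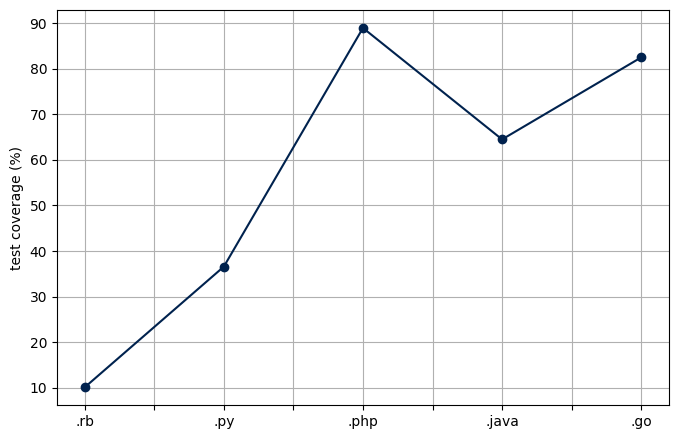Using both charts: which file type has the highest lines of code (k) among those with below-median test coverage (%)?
Chart 2 median test coverage (%) ≈ 60; below-median file types: .rb, .py. Among those, .py has the highest lines of code (k) (≈ 225).

.py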